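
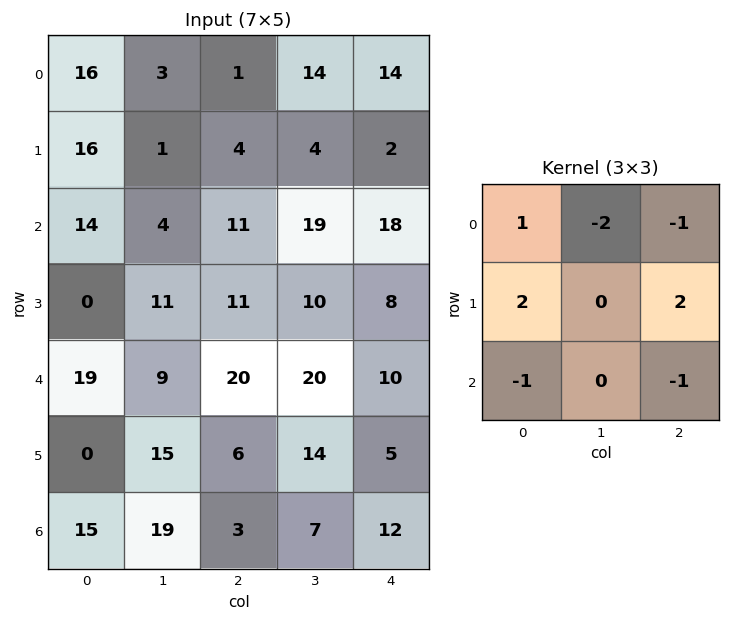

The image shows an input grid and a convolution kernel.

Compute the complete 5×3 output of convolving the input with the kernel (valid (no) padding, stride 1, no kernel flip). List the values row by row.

24 -26 -58
49 14 33
-22 -24 -37
39 8 32
-25 -19 -23

Output[0,0]: The receptive field on the input at this output position is [16 3 1 / 16 1 4 / 14 4 11]. Elementwise product with the kernel and sum: 16·1 + 3·-2 + 1·-1 + 16·2 + 4·2 + 14·-1 + 11·-1.
Output[0,1]: The receptive field on the input at this output position is [3 1 14 / 1 4 4 / 4 11 19]. Elementwise product with the kernel and sum: 3·1 + 1·-2 + 14·-1 + 1·2 + 4·2 + 4·-1 + 19·-1.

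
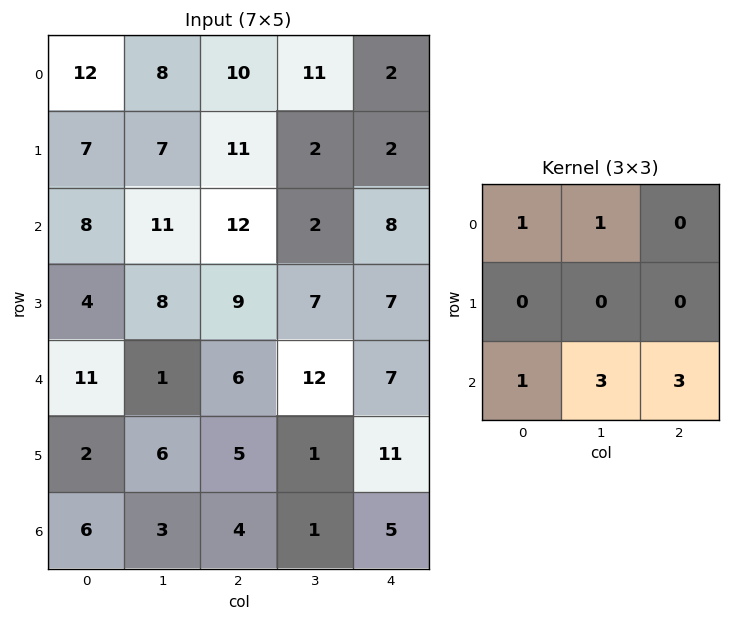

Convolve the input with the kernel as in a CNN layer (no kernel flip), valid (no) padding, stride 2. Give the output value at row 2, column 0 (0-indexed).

The receptive field on the input at this output position is [11 1 6 / 2 6 5 / 6 3 4]. Elementwise product with the kernel and sum: 11·1 + 1·1 + 6·1 + 3·3 + 4·3.

39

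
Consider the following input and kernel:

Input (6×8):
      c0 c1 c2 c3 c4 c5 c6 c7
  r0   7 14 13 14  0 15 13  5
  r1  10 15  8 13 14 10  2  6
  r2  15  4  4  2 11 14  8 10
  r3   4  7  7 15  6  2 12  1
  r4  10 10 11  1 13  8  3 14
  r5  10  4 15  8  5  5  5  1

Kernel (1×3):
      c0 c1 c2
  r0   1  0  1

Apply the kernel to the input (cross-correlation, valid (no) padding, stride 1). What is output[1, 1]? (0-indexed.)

28

The receptive field on the input at this output position is [15 8 13]. Elementwise product with the kernel and sum: 15·1 + 13·1.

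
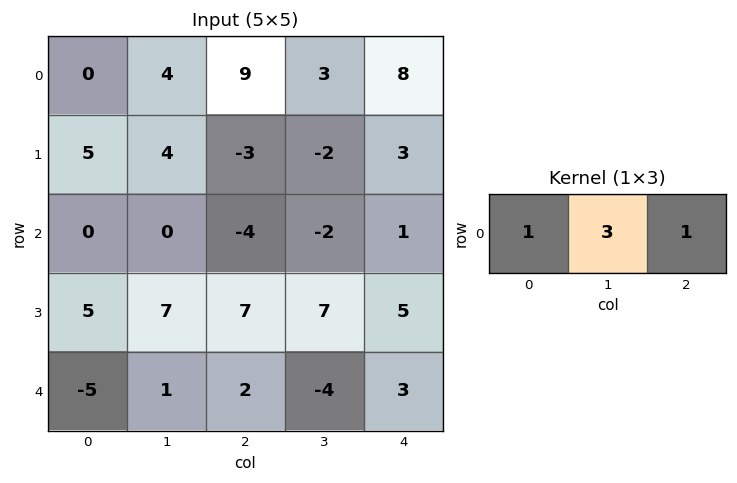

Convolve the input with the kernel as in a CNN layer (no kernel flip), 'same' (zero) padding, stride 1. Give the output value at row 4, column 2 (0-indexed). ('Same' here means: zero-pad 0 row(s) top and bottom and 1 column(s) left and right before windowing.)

The receptive field on the zero-padded input at this output position is [1 2 -4]. Elementwise product with the kernel and sum: 1·1 + 2·3 + -4·1.

3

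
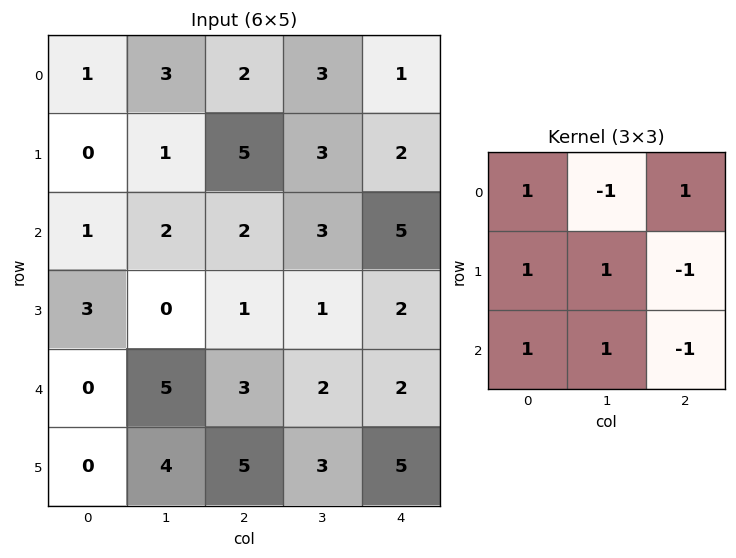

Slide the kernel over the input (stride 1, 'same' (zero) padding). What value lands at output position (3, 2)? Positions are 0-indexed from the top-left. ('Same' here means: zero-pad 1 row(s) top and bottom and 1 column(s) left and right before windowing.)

The receptive field on the zero-padded input at this output position is [2 2 3 / 0 1 1 / 5 3 2]. Elementwise product with the kernel and sum: 2·1 + 2·-1 + 3·1 + 0·1 + 1·1 + 1·-1 + 5·1 + 3·1 + 2·-1.

9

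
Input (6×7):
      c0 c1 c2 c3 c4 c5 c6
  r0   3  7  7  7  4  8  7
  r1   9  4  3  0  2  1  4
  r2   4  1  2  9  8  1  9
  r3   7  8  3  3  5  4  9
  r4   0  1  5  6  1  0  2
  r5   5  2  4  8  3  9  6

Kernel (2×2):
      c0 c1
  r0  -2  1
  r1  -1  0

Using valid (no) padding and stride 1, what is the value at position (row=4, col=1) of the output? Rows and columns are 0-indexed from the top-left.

The receptive field on the input at this output position is [1 5 / 2 4]. Elementwise product with the kernel and sum: 1·-2 + 5·1 + 2·-1.

1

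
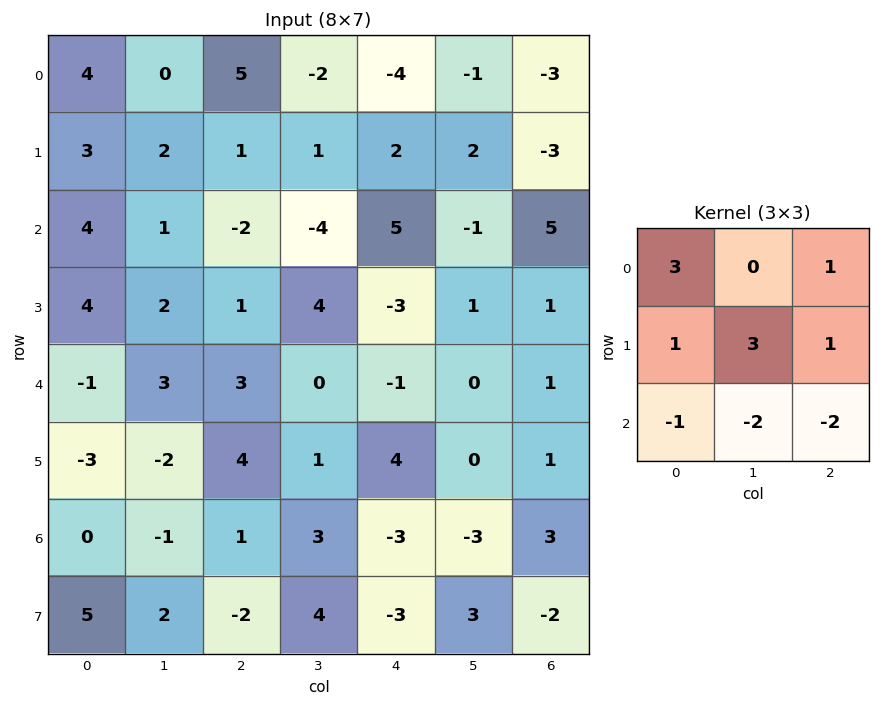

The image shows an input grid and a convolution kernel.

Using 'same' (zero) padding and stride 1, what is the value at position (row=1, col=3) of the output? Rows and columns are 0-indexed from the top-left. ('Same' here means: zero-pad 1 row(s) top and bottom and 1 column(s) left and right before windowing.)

17

The receptive field on the zero-padded input at this output position is [5 -2 -4 / 1 1 2 / -2 -4 5]. Elementwise product with the kernel and sum: 5·3 + -4·1 + 1·1 + 1·3 + 2·1 + -2·-1 + -4·-2 + 5·-2.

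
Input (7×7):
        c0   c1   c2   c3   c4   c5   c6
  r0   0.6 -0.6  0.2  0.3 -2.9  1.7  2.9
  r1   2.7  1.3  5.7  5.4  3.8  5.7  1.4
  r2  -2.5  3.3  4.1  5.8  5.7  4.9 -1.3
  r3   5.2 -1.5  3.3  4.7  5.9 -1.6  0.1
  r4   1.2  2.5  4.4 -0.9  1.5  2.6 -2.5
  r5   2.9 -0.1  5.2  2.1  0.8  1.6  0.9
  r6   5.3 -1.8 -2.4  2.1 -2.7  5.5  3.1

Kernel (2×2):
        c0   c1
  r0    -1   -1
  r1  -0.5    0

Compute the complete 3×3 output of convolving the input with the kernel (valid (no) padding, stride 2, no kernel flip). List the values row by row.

-1.35 -3.35 -0.7
-3.4 -11.55 -13.55
-5.15 -6.1 -4.5

Output[0,0]: The receptive field on the input at this output position is [0.6 -0.6 / 2.7 1.3]. Elementwise product with the kernel and sum: 0.6·-1 + -0.6·-1 + 2.7·-0.5.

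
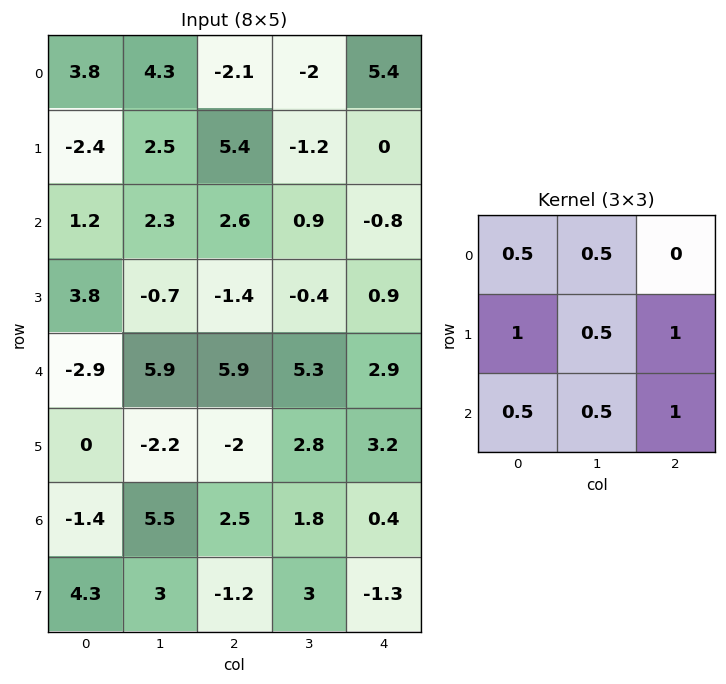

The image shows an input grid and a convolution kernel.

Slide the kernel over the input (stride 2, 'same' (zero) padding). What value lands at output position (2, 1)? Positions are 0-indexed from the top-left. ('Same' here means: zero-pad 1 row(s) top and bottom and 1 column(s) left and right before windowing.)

13.8

The receptive field on the zero-padded input at this output position is [-0.7 -1.4 -0.4 / 5.9 5.9 5.3 / -2.2 -2 2.8]. Elementwise product with the kernel and sum: -0.7·0.5 + -1.4·0.5 + 5.9·1 + 5.9·0.5 + 5.3·1 + -2.2·0.5 + -2·0.5 + 2.8·1.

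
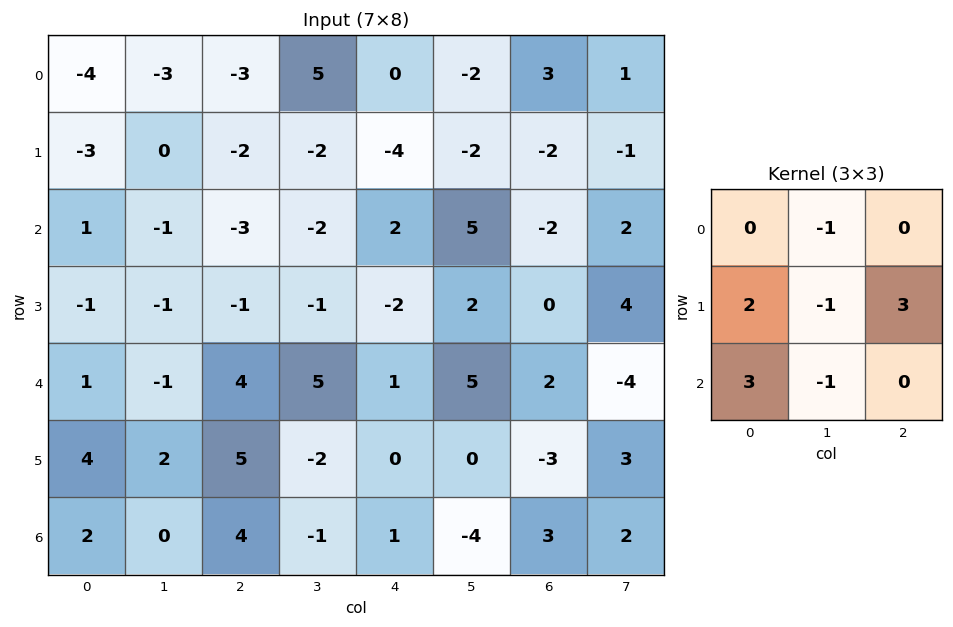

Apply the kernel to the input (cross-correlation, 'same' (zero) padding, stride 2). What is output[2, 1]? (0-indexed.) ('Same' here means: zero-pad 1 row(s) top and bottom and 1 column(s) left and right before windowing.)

The receptive field on the zero-padded input at this output position is [-1 -1 -1 / -1 4 5 / 2 5 -2]. Elementwise product with the kernel and sum: -1·-1 + -1·2 + 4·-1 + 5·3 + 2·3 + 5·-1.

11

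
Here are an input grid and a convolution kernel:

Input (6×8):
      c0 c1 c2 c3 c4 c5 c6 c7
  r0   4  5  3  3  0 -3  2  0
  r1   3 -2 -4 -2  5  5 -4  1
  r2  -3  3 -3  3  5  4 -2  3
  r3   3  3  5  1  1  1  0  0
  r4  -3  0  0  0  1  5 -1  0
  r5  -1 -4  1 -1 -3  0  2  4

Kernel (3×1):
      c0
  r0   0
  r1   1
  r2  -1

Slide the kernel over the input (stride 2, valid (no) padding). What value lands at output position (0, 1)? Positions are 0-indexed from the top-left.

-1

The receptive field on the input at this output position is [3 / -4 / -3]. Elementwise product with the kernel and sum: -4·1 + -3·-1.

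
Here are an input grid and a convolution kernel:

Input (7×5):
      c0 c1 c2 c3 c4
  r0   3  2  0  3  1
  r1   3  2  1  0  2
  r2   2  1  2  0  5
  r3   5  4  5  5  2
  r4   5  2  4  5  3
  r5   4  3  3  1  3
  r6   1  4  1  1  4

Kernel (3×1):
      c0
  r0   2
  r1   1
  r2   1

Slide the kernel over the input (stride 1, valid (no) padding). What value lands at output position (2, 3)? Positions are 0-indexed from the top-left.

The receptive field on the input at this output position is [0 / 5 / 5]. Elementwise product with the kernel and sum: 0·2 + 5·1 + 5·1.

10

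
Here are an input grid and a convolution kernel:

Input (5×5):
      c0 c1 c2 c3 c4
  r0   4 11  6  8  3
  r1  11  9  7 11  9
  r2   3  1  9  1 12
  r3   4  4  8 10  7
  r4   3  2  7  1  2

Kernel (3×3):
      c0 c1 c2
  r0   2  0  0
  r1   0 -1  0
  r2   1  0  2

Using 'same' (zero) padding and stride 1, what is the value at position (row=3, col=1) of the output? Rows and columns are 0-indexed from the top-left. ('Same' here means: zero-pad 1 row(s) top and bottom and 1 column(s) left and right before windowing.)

19

The receptive field on the zero-padded input at this output position is [3 1 9 / 4 4 8 / 3 2 7]. Elementwise product with the kernel and sum: 3·2 + 4·-1 + 3·1 + 7·2.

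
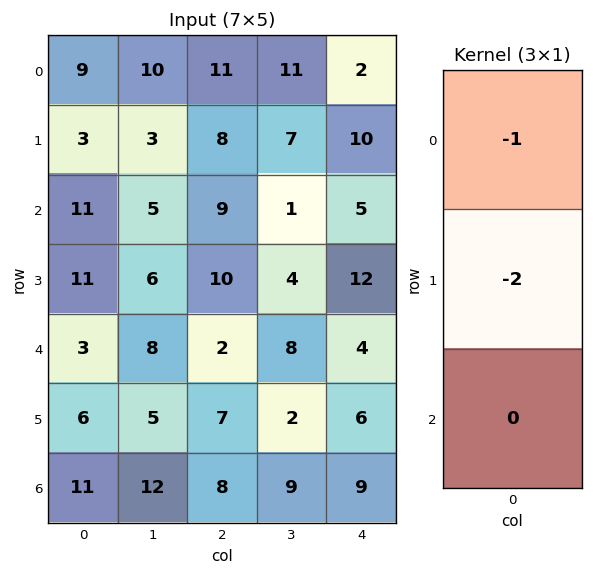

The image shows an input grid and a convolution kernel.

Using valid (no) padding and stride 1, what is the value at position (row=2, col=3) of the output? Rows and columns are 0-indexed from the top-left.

-9

The receptive field on the input at this output position is [1 / 4 / 8]. Elementwise product with the kernel and sum: 1·-1 + 4·-2.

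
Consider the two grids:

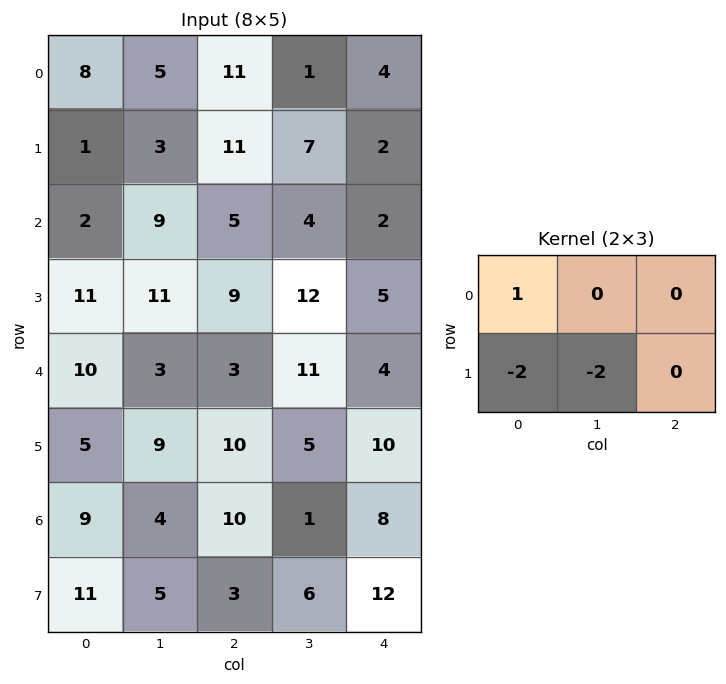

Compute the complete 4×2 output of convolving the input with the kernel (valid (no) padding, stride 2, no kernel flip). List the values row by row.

Output[0,0]: The receptive field on the input at this output position is [8 5 11 / 1 3 11]. Elementwise product with the kernel and sum: 8·1 + 1·-2 + 3·-2.

0 -25
-42 -37
-18 -27
-23 -8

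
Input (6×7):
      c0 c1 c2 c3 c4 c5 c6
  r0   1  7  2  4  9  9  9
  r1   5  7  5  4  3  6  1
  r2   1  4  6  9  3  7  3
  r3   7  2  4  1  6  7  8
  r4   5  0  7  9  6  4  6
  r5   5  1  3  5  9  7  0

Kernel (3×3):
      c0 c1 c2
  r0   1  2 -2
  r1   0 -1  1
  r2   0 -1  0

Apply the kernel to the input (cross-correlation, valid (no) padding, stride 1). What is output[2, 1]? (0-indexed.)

The receptive field on the input at this output position is [4 6 9 / 2 4 1 / 0 7 9]. Elementwise product with the kernel and sum: 4·1 + 6·2 + 9·-2 + 4·-1 + 1·1 + 7·-1.

-12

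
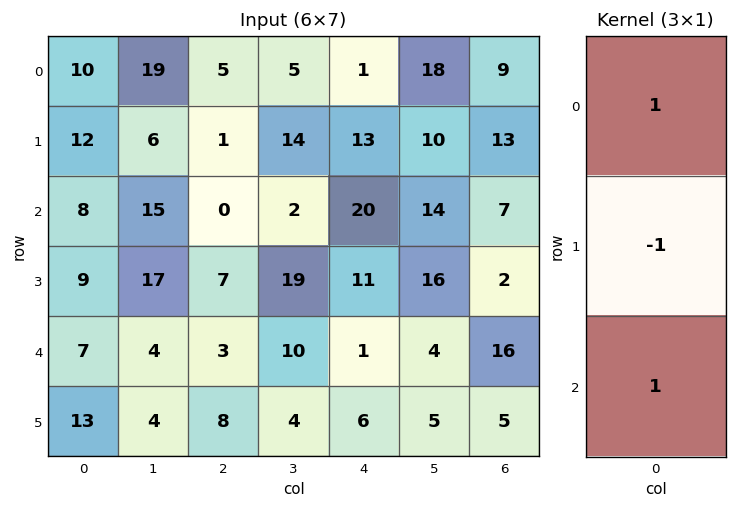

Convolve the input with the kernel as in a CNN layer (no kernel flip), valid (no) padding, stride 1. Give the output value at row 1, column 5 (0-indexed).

12

The receptive field on the input at this output position is [10 / 14 / 16]. Elementwise product with the kernel and sum: 10·1 + 14·-1 + 16·1.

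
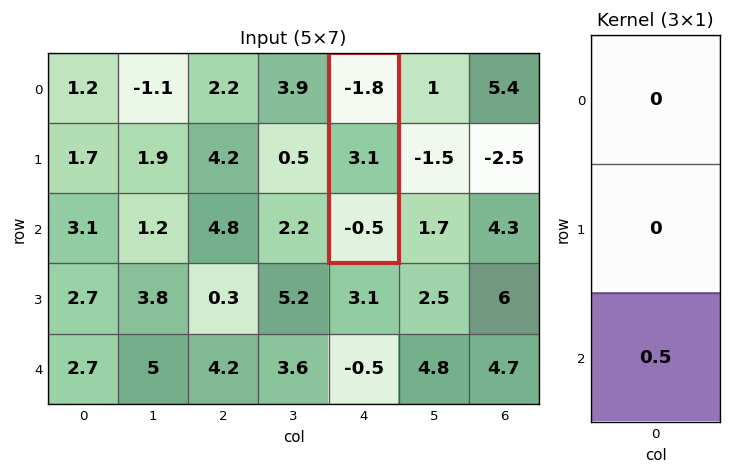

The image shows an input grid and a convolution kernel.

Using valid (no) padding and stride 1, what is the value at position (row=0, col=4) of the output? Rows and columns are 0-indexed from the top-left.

-0.25

The receptive field on the input at this output position is [-1.8 / 3.1 / -0.5]. Elementwise product with the kernel and sum: -0.5·0.5.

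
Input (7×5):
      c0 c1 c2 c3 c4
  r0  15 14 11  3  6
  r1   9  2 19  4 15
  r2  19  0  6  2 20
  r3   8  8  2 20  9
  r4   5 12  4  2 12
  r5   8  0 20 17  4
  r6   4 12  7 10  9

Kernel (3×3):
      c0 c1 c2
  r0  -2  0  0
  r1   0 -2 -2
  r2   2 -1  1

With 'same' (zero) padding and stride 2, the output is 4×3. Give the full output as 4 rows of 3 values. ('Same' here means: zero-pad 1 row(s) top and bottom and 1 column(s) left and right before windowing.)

-65 -39 -19
-38 14 -17
-42 -31 -34
-32 -34 -52

Output[0,0]: The receptive field on the zero-padded input at this output position is [0 0 0 / 0 15 14 / 0 9 2]. Elementwise product with the kernel and sum: 0·-2 + 15·-2 + 14·-2 + 0·2 + 9·-1 + 2·1.
Output[0,1]: The receptive field on the zero-padded input at this output position is [0 0 0 / 14 11 3 / 2 19 4]. Elementwise product with the kernel and sum: 0·-2 + 11·-2 + 3·-2 + 2·2 + 19·-1 + 4·1.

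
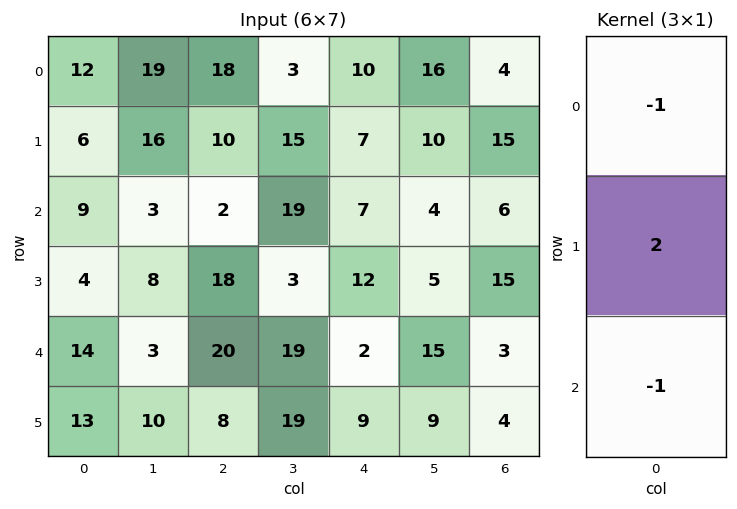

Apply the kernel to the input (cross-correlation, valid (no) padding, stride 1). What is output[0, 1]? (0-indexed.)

The receptive field on the input at this output position is [19 / 16 / 3]. Elementwise product with the kernel and sum: 19·-1 + 16·2 + 3·-1.

10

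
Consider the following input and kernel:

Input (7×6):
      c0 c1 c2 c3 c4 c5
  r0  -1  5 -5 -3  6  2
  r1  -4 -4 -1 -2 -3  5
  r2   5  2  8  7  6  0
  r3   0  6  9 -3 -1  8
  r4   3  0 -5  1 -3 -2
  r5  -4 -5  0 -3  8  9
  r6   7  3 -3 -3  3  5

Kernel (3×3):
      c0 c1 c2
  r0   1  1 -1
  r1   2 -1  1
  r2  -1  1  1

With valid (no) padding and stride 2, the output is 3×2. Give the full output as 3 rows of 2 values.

9 -12
-6 32
-2 13

Output[0,0]: The receptive field on the input at this output position is [-1 5 -5 / -4 -4 -1 / 5 2 8]. Elementwise product with the kernel and sum: -1·1 + 5·1 + -5·-1 + -4·2 + -4·-1 + -1·1 + 5·-1 + 2·1 + 8·1.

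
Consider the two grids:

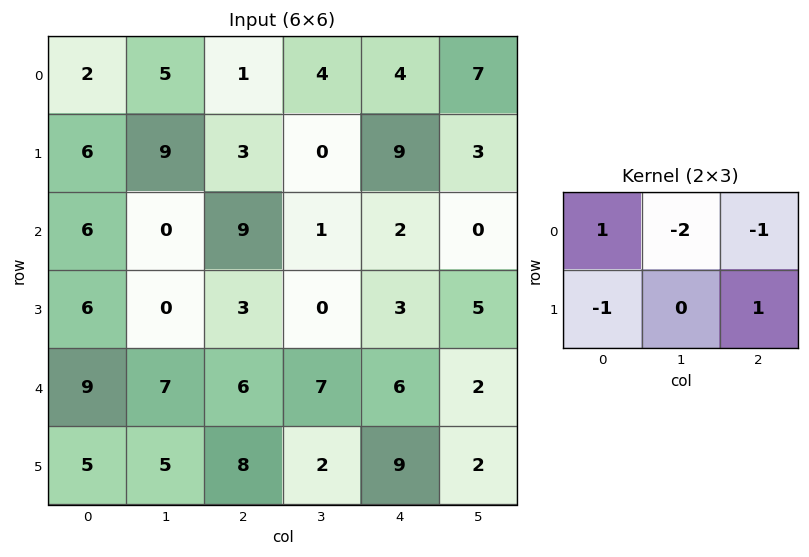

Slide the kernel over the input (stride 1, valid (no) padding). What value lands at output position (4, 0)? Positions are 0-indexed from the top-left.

-8

The receptive field on the input at this output position is [9 7 6 / 5 5 8]. Elementwise product with the kernel and sum: 9·1 + 7·-2 + 6·-1 + 5·-1 + 8·1.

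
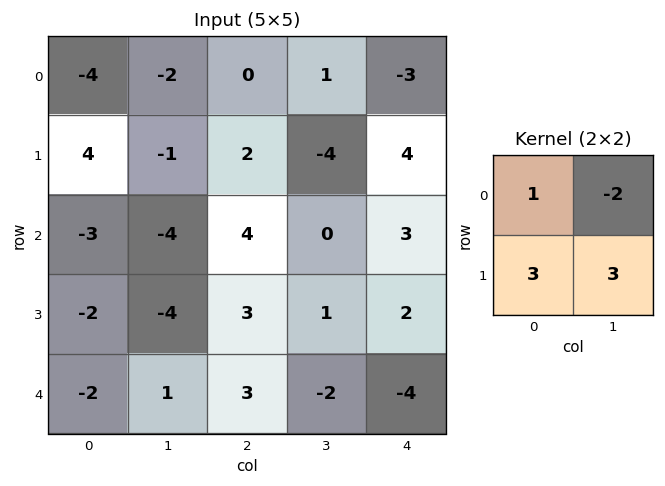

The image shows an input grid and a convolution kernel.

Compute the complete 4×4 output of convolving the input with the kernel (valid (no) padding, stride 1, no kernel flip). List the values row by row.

9 1 -8 7
-15 -5 22 -3
-13 -15 16 3
3 2 4 -21

Output[0,0]: The receptive field on the input at this output position is [-4 -2 / 4 -1]. Elementwise product with the kernel and sum: -4·1 + -2·-2 + 4·3 + -1·3.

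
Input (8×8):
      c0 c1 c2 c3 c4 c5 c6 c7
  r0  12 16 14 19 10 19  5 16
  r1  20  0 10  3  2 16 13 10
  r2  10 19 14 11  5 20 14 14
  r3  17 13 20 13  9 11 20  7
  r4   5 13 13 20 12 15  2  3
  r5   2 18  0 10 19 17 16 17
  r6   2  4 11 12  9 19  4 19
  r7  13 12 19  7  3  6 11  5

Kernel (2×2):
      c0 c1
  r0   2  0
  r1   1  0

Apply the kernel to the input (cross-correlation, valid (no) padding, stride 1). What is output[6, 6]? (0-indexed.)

19

The receptive field on the input at this output position is [4 19 / 11 5]. Elementwise product with the kernel and sum: 4·2 + 11·1.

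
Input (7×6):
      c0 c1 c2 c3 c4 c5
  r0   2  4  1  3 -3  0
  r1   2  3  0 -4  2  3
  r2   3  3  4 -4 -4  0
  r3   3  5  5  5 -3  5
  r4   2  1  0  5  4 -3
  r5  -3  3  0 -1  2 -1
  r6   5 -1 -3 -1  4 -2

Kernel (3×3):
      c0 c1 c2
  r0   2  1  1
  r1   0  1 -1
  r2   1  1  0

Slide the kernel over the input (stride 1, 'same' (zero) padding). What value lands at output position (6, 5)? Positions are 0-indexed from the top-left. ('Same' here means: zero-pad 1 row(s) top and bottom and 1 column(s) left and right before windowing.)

1

The receptive field on the zero-padded input at this output position is [2 -1 0 / 4 -2 0 / 0 0 0]. Elementwise product with the kernel and sum: 2·2 + -1·1 + 0·1 + -2·1 + 0·-1 + 0·1 + 0·1.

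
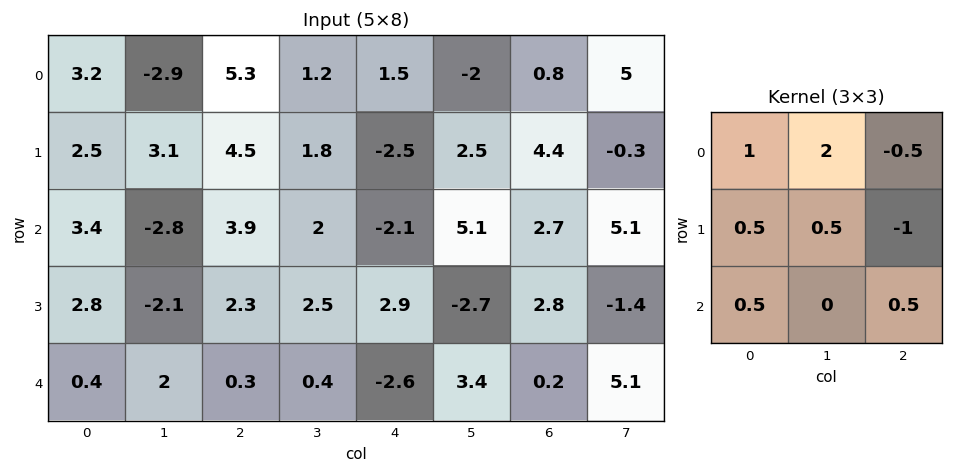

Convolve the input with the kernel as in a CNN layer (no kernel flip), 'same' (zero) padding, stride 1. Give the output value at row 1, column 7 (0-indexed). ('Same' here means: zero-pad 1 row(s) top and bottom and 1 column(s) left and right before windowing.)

The receptive field on the zero-padded input at this output position is [0.8 5 0 / 4.4 -0.3 0 / 2.7 5.1 0]. Elementwise product with the kernel and sum: 0.8·1 + 5·2 + 0·-0.5 + 4.4·0.5 + -0.3·0.5 + 0·-1 + 2.7·0.5 + 0·0.5.

14.2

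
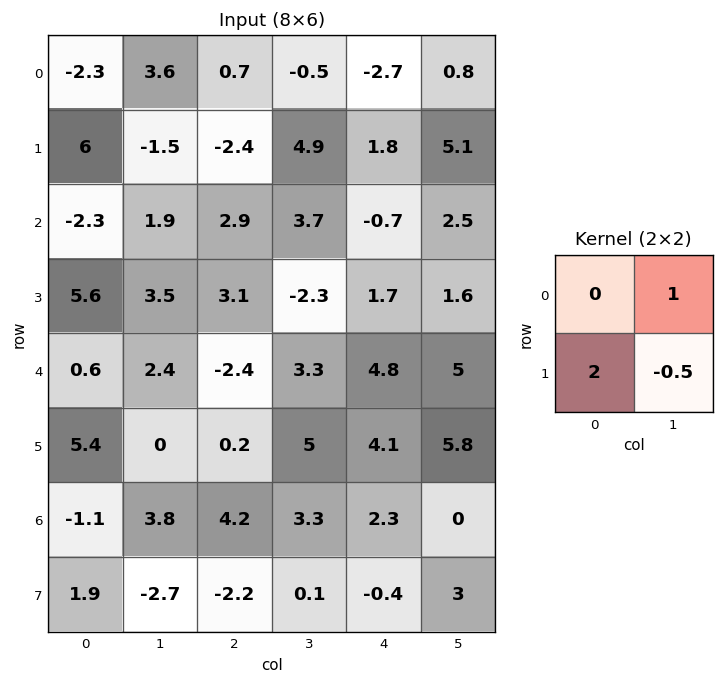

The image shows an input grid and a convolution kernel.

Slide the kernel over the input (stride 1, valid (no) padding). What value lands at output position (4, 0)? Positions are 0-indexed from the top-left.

The receptive field on the input at this output position is [0.6 2.4 / 5.4 0]. Elementwise product with the kernel and sum: 2.4·1 + 5.4·2 + 0·-0.5.

13.2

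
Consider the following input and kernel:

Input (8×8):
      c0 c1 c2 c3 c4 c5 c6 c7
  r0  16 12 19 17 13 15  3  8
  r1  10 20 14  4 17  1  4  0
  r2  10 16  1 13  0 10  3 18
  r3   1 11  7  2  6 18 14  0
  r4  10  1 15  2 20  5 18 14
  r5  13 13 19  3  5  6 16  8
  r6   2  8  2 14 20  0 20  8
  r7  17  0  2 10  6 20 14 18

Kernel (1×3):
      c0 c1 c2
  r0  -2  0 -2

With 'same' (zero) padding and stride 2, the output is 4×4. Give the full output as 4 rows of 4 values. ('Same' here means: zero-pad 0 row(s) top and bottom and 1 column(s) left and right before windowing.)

-24 -58 -64 -46
-32 -58 -46 -56
-2 -6 -14 -38
-16 -44 -28 -16

Output[0,0]: The receptive field on the zero-padded input at this output position is [0 16 12]. Elementwise product with the kernel and sum: 0·-2 + 12·-2.
Output[0,1]: The receptive field on the zero-padded input at this output position is [12 19 17]. Elementwise product with the kernel and sum: 12·-2 + 17·-2.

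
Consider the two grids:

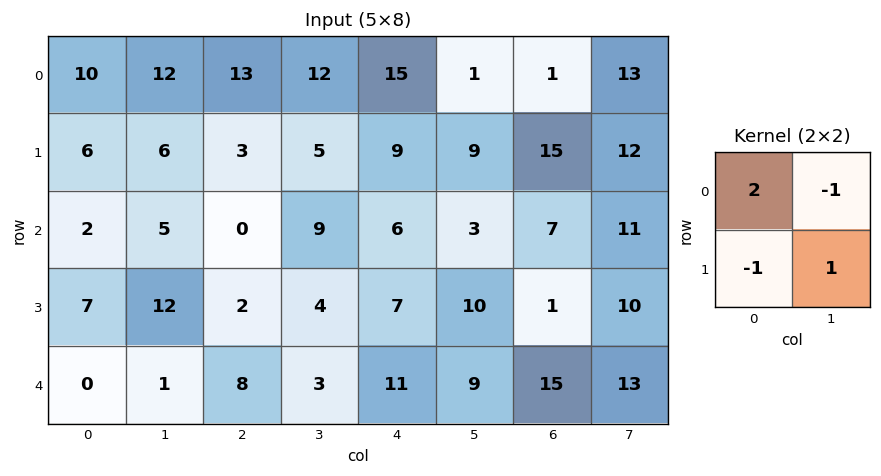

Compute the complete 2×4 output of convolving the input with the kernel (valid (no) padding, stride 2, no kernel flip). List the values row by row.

8 16 29 -14
4 -7 12 12

Output[0,0]: The receptive field on the input at this output position is [10 12 / 6 6]. Elementwise product with the kernel and sum: 10·2 + 12·-1 + 6·-1 + 6·1.
Output[0,1]: The receptive field on the input at this output position is [13 12 / 3 5]. Elementwise product with the kernel and sum: 13·2 + 12·-1 + 3·-1 + 5·1.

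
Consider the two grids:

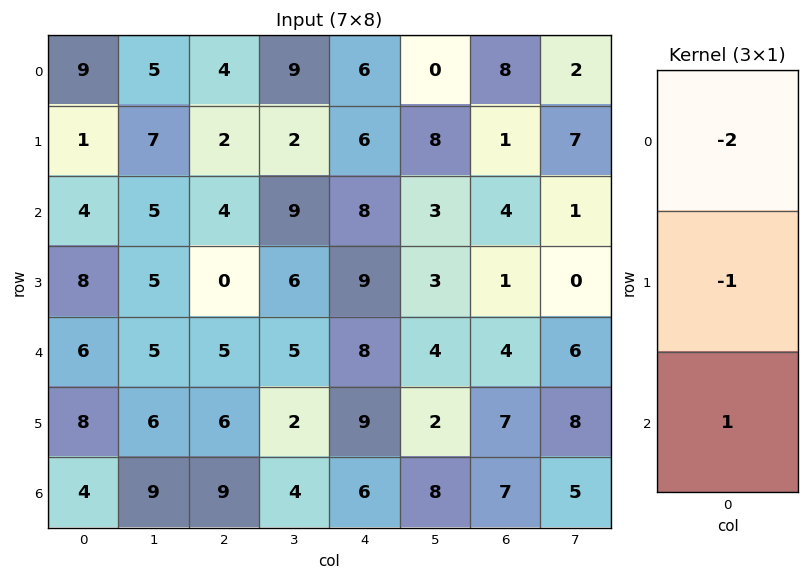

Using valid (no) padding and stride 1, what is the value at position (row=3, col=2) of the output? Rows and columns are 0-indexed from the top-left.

1

The receptive field on the input at this output position is [0 / 5 / 6]. Elementwise product with the kernel and sum: 0·-2 + 5·-1 + 6·1.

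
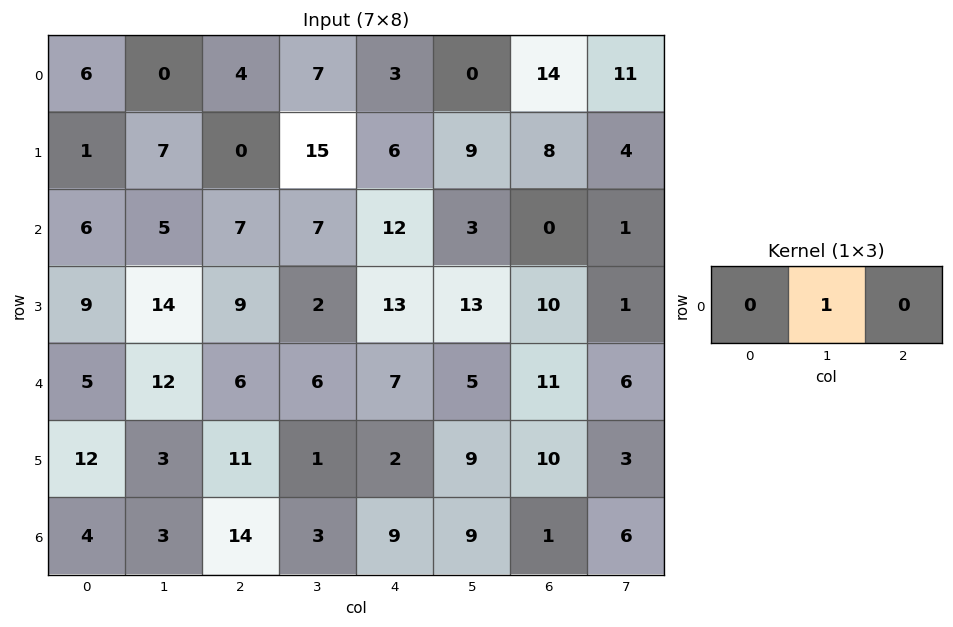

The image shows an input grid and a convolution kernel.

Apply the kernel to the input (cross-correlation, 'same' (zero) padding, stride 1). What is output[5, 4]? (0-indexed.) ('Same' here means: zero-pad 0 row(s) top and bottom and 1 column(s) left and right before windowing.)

2

The receptive field on the zero-padded input at this output position is [1 2 9]. Elementwise product with the kernel and sum: 2·1.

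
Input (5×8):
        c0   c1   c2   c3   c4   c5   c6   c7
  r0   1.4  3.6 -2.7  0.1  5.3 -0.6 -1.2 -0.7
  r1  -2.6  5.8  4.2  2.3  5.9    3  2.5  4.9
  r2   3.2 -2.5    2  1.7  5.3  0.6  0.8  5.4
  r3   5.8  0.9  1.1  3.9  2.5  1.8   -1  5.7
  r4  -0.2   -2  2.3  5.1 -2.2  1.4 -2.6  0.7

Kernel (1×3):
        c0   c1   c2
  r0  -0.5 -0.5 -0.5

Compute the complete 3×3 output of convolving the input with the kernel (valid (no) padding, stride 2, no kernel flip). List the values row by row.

Output[0,0]: The receptive field on the input at this output position is [1.4 3.6 -2.7]. Elementwise product with the kernel and sum: 1.4·-0.5 + 3.6·-0.5 + -2.7·-0.5.

-1.15 -1.35 -1.75
-1.35 -4.5 -3.35
-0.05 -2.6 1.7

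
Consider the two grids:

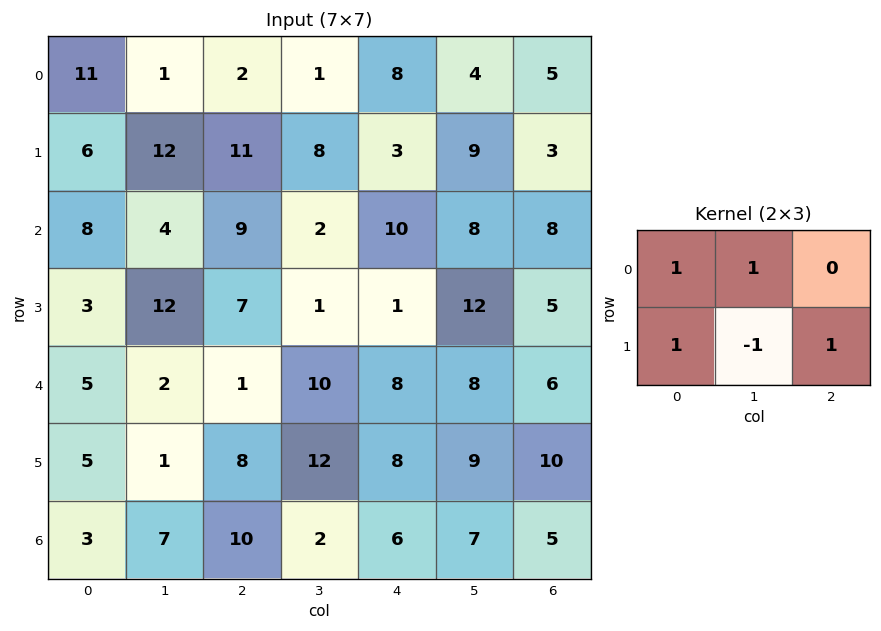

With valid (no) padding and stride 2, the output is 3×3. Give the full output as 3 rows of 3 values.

Output[0,0]: The receptive field on the input at this output position is [11 1 2 / 6 12 11]. Elementwise product with the kernel and sum: 11·1 + 1·1 + 6·1 + 12·-1 + 11·1.

17 9 9
10 18 12
19 15 25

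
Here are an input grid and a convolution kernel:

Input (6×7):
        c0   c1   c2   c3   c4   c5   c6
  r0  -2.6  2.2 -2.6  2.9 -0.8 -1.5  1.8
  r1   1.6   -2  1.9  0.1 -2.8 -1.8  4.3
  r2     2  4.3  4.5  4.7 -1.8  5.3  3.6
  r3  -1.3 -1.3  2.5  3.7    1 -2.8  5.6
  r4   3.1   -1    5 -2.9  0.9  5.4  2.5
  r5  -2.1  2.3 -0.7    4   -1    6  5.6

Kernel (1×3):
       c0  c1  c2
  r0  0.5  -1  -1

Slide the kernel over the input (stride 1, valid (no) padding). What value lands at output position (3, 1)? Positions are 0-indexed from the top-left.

-6.85

The receptive field on the input at this output position is [-1.3 2.5 3.7]. Elementwise product with the kernel and sum: -1.3·0.5 + 2.5·-1 + 3.7·-1.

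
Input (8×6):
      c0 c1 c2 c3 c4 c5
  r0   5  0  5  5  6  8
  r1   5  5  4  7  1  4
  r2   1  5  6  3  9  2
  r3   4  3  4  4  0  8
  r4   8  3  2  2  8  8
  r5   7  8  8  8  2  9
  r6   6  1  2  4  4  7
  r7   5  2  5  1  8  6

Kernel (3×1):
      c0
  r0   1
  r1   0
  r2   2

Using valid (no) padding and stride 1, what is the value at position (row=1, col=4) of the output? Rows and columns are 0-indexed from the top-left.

1

The receptive field on the input at this output position is [1 / 9 / 0]. Elementwise product with the kernel and sum: 1·1 + 0·2.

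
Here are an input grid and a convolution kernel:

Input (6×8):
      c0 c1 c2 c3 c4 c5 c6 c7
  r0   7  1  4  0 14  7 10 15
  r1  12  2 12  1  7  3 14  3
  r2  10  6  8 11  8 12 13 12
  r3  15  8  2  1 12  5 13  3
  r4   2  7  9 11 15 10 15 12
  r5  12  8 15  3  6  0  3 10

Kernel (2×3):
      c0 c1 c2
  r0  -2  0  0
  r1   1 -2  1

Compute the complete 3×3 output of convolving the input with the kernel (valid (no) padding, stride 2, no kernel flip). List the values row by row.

Output[0,0]: The receptive field on the input at this output position is [7 1 4 / 12 2 12]. Elementwise product with the kernel and sum: 7·-2 + 12·1 + 2·-2 + 12·1.
Output[0,1]: The receptive field on the input at this output position is [4 0 14 / 12 1 7]. Elementwise product with the kernel and sum: 4·-2 + 12·1 + 1·-2 + 7·1.

6 9 -13
-19 -4 -1
7 -3 -21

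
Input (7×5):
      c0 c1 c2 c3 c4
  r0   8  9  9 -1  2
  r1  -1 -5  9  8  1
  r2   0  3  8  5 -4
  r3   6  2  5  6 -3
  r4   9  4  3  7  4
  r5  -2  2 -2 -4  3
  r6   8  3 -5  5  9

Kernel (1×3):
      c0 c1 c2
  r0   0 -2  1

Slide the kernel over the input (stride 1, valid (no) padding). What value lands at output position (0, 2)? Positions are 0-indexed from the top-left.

4

The receptive field on the input at this output position is [9 -1 2]. Elementwise product with the kernel and sum: -1·-2 + 2·1.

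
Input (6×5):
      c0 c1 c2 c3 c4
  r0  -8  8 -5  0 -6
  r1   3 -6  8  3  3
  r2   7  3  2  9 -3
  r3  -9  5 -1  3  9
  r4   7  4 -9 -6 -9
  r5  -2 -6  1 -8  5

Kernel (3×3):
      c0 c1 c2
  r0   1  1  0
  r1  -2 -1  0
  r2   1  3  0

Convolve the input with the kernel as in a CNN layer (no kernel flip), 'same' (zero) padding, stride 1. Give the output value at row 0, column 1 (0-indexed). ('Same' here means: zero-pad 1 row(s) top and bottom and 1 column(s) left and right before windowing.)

The receptive field on the zero-padded input at this output position is [0 0 0 / -8 8 -5 / 3 -6 8]. Elementwise product with the kernel and sum: 0·1 + 0·1 + -8·-2 + 8·-1 + 3·1 + -6·3.

-7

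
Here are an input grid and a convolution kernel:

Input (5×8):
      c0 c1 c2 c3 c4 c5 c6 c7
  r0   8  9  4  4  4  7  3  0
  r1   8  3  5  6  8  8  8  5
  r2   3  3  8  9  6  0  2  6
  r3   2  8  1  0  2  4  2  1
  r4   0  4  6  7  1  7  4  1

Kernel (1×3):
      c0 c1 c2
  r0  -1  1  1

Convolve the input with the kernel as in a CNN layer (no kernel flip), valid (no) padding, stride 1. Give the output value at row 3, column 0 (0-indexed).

7

The receptive field on the input at this output position is [2 8 1]. Elementwise product with the kernel and sum: 2·-1 + 8·1 + 1·1.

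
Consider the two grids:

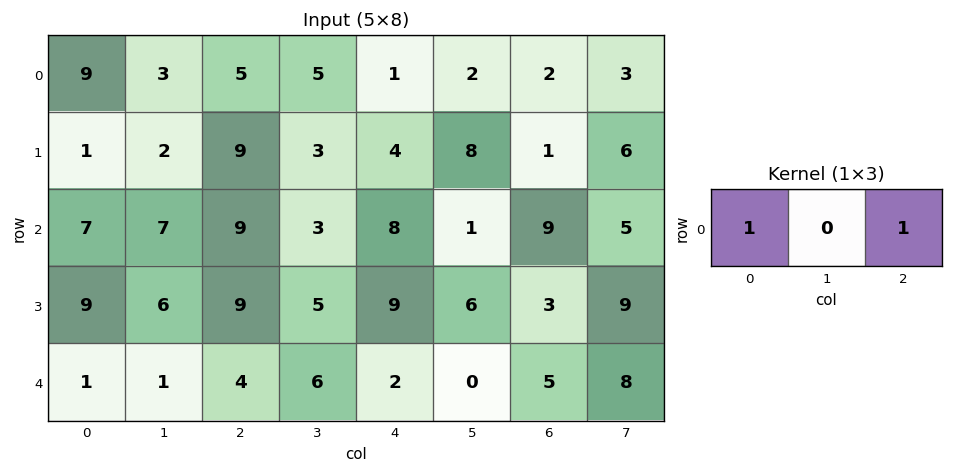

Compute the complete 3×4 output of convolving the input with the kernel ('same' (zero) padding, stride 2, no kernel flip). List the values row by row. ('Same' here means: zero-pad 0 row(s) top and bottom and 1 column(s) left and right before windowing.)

Output[0,0]: The receptive field on the zero-padded input at this output position is [0 9 3]. Elementwise product with the kernel and sum: 0·1 + 3·1.
Output[0,1]: The receptive field on the zero-padded input at this output position is [3 5 5]. Elementwise product with the kernel and sum: 3·1 + 5·1.

3 8 7 5
7 10 4 6
1 7 6 8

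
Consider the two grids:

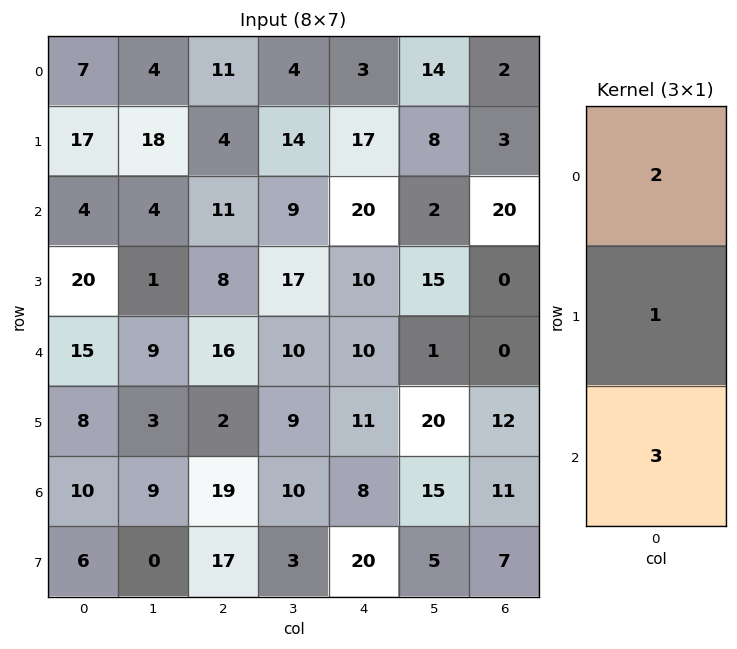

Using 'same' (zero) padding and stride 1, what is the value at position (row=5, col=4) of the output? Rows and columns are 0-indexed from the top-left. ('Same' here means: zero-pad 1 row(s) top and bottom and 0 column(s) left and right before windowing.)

55

The receptive field on the zero-padded input at this output position is [10 / 11 / 8]. Elementwise product with the kernel and sum: 10·2 + 11·1 + 8·3.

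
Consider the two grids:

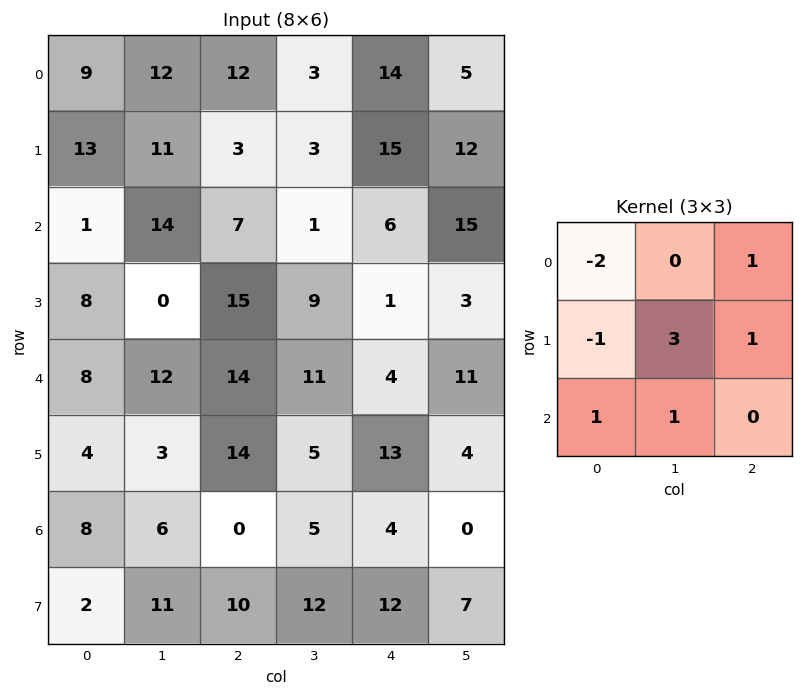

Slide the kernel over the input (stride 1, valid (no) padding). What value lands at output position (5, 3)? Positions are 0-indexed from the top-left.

25

The receptive field on the input at this output position is [5 13 4 / 5 4 0 / 12 12 7]. Elementwise product with the kernel and sum: 5·-2 + 4·1 + 5·-1 + 4·3 + 0·1 + 12·1 + 12·1.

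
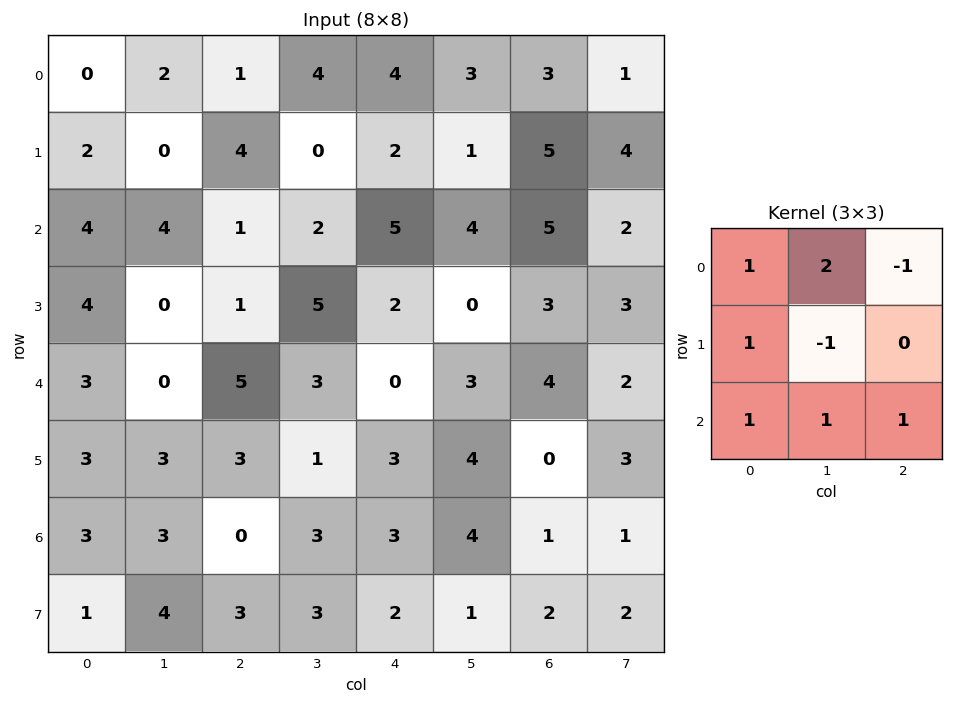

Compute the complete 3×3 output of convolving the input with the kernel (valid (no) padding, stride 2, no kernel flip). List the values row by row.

Output[0,0]: The receptive field on the input at this output position is [0 2 1 / 2 0 4 / 4 4 1]. Elementwise product with the kernel and sum: 0·1 + 2·2 + 1·-1 + 2·1 + 0·-1 + 4·1 + 4·1 + 1·1.

14 17 22
23 4 17
4 19 9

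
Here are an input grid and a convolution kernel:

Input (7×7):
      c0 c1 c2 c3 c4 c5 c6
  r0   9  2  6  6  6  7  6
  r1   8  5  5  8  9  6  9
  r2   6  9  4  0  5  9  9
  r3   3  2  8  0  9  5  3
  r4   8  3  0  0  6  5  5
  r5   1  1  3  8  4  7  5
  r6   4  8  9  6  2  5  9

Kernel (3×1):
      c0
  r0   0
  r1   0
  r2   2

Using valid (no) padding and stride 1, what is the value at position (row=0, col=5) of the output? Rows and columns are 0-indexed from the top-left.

The receptive field on the input at this output position is [7 / 6 / 9]. Elementwise product with the kernel and sum: 9·2.

18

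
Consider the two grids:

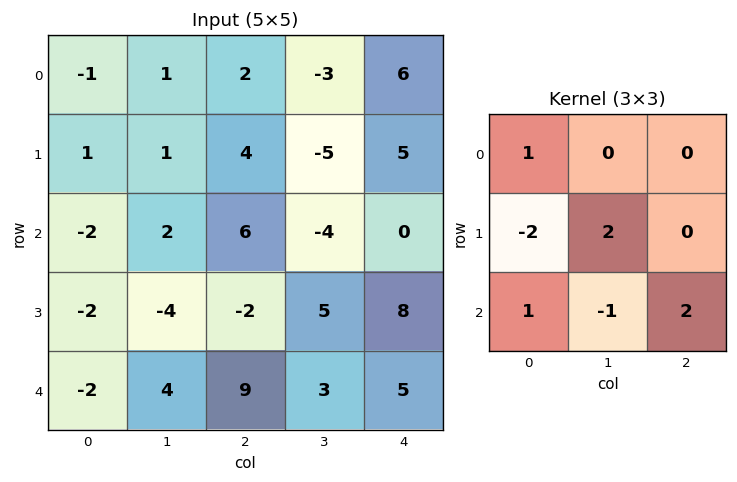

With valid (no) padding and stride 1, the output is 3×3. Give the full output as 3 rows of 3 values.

Output[0,0]: The receptive field on the input at this output position is [-1 1 2 / 1 1 4 / -2 2 6]. Elementwise product with the kernel and sum: -1·1 + 1·-2 + 1·2 + -2·1 + 2·-1 + 6·2.
Output[0,1]: The receptive field on the input at this output position is [1 2 -3 / 1 4 -5 / 2 6 -4]. Elementwise product with the kernel and sum: 1·1 + 1·-2 + 4·2 + 2·1 + 6·-1 + -4·2.

7 -5 -6
7 17 -7
6 7 36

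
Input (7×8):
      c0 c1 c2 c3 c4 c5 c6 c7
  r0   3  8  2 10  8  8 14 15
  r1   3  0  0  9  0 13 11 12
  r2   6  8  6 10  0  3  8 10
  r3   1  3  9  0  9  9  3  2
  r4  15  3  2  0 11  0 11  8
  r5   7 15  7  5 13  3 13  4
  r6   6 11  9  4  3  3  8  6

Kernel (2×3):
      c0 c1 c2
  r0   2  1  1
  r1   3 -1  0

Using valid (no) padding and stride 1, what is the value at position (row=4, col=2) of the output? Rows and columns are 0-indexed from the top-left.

The receptive field on the input at this output position is [2 0 11 / 7 5 13]. Elementwise product with the kernel and sum: 2·2 + 0·1 + 11·1 + 7·3 + 5·-1.

31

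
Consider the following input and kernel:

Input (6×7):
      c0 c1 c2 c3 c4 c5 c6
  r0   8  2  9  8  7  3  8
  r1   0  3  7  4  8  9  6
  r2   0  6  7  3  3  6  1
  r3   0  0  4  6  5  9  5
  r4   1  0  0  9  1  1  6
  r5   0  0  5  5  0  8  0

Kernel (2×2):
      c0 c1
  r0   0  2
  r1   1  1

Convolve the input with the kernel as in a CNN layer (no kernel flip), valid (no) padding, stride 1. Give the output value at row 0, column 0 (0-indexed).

The receptive field on the input at this output position is [8 2 / 0 3]. Elementwise product with the kernel and sum: 2·2 + 0·1 + 3·1.

7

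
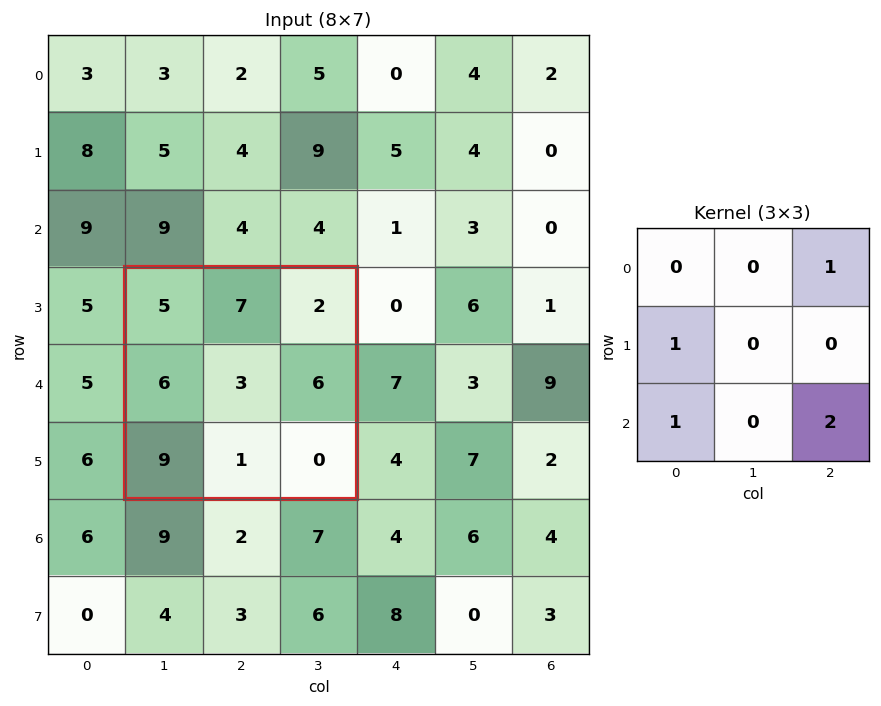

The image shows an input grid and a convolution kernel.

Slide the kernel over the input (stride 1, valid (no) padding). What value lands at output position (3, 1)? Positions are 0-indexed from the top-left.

The receptive field on the input at this output position is [5 7 2 / 6 3 6 / 9 1 0]. Elementwise product with the kernel and sum: 2·1 + 6·1 + 9·1 + 0·2.

17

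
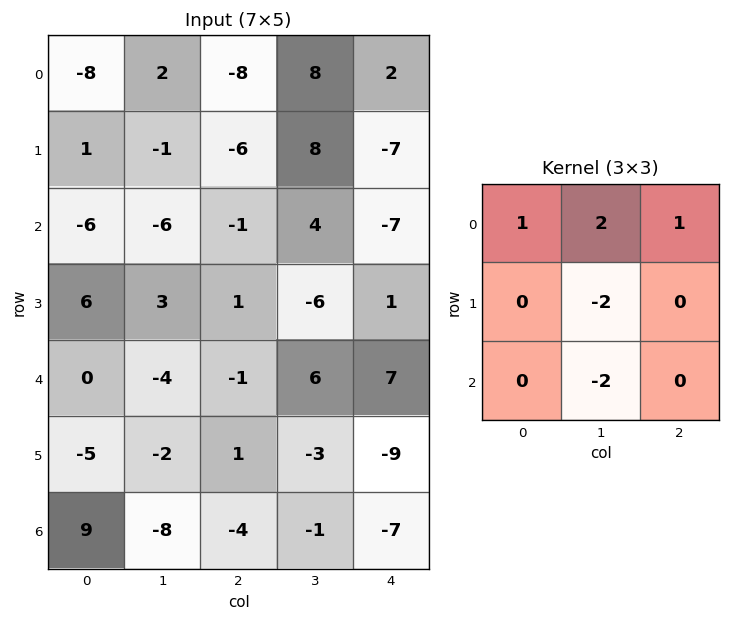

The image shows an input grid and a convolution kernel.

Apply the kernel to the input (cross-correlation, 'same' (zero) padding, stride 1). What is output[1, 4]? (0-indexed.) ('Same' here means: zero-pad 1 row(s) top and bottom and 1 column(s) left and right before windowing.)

40

The receptive field on the zero-padded input at this output position is [8 2 0 / 8 -7 0 / 4 -7 0]. Elementwise product with the kernel and sum: 8·1 + 2·2 + 0·1 + -7·-2 + -7·-2.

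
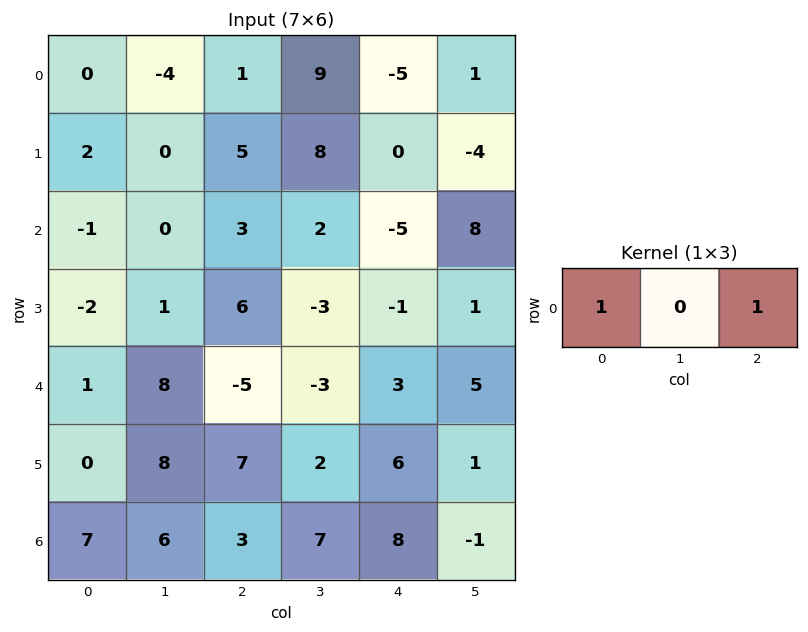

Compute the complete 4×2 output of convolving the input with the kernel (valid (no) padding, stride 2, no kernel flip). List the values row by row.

1 -4
2 -2
-4 -2
10 11

Output[0,0]: The receptive field on the input at this output position is [0 -4 1]. Elementwise product with the kernel and sum: 0·1 + 1·1.
Output[0,1]: The receptive field on the input at this output position is [1 9 -5]. Elementwise product with the kernel and sum: 1·1 + -5·1.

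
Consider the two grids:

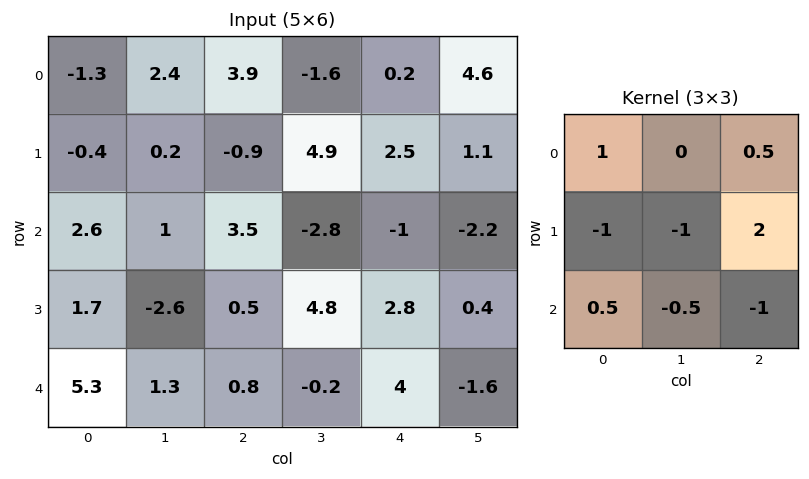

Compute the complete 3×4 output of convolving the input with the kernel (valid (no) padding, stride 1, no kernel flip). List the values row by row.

Output[0,0]: The receptive field on the input at this output position is [-1.3 2.4 3.9 / -0.4 0.2 -0.9 / 2.6 1 3.5]. Elementwise product with the kernel and sum: -1.3·1 + 3.9·0.5 + -0.4·-1 + 0.2·-1 + -0.9·2 + 2.6·0.5 + 1·-0.5 + 3.5·-1.

-3.65 13.65 9.15 -3.2
4.2 -13.8 -7.3 5.45
7.45 11.75 -0.2 -11.2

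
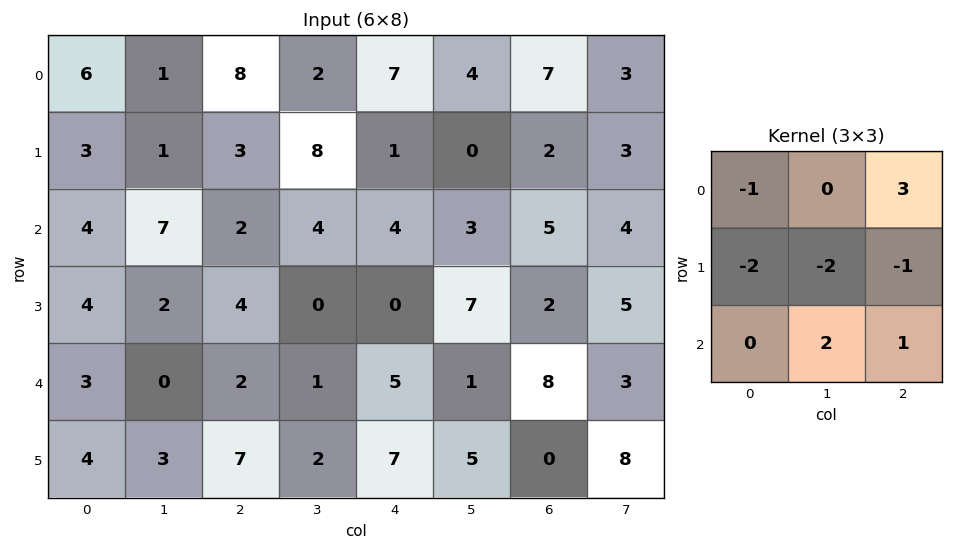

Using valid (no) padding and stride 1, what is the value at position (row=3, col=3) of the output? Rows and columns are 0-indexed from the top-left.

27

The receptive field on the input at this output position is [0 0 7 / 1 5 1 / 2 7 5]. Elementwise product with the kernel and sum: 0·-1 + 7·3 + 1·-2 + 5·-2 + 1·-1 + 7·2 + 5·1.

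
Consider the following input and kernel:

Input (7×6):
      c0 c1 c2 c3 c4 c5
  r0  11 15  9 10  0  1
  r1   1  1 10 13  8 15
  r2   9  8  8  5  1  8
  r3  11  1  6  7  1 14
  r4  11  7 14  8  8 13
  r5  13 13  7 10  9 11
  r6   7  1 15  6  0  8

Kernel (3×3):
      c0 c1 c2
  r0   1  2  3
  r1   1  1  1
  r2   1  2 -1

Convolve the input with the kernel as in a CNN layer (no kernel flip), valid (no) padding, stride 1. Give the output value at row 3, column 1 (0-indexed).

80

The receptive field on the input at this output position is [1 6 7 / 7 14 8 / 13 7 10]. Elementwise product with the kernel and sum: 1·1 + 6·2 + 7·3 + 7·1 + 14·1 + 8·1 + 13·1 + 7·2 + 10·-1.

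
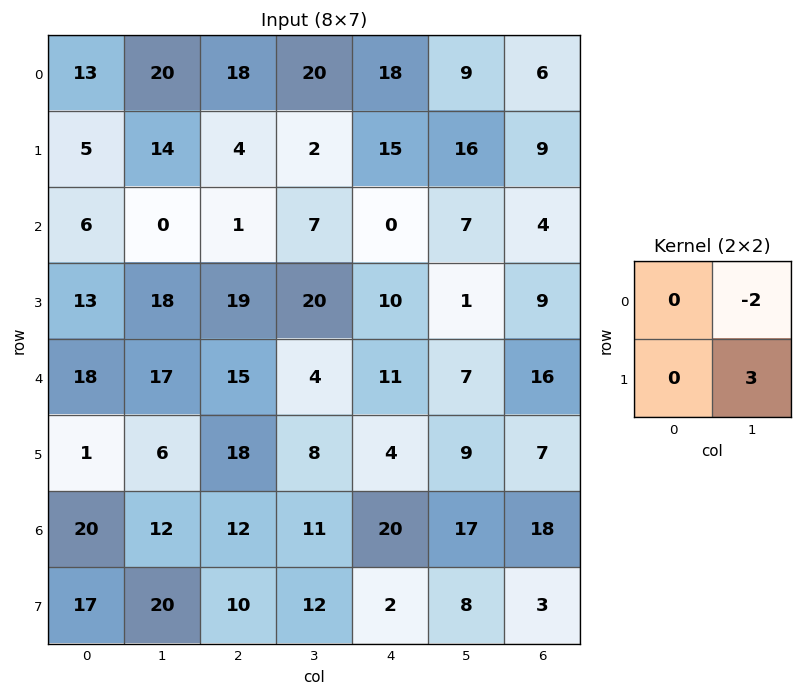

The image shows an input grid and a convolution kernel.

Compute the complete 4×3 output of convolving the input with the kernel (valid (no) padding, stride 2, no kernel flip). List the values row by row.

2 -34 30
54 46 -11
-16 16 13
36 14 -10

Output[0,0]: The receptive field on the input at this output position is [13 20 / 5 14]. Elementwise product with the kernel and sum: 20·-2 + 14·3.
Output[0,1]: The receptive field on the input at this output position is [18 20 / 4 2]. Elementwise product with the kernel and sum: 20·-2 + 2·3.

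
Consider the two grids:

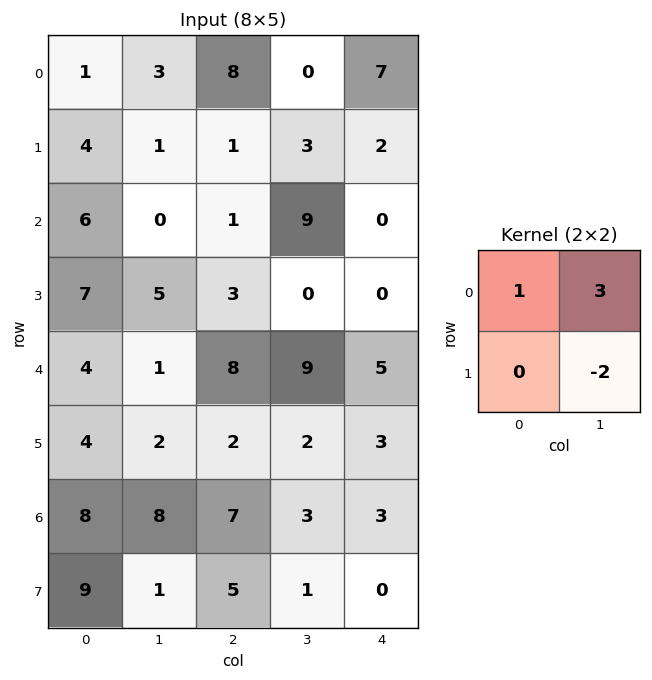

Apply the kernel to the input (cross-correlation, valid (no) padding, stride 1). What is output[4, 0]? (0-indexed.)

The receptive field on the input at this output position is [4 1 / 4 2]. Elementwise product with the kernel and sum: 4·1 + 1·3 + 2·-2.

3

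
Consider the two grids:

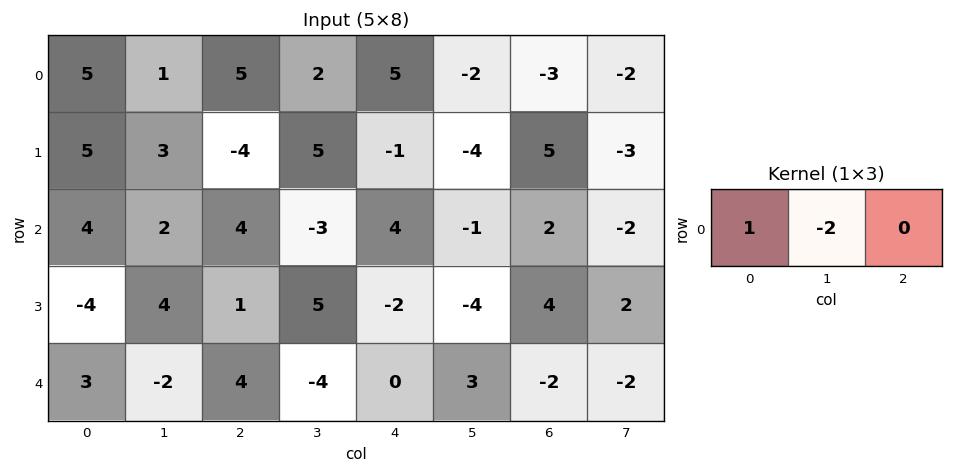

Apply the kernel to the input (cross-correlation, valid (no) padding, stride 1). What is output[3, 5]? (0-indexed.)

The receptive field on the input at this output position is [-4 4 2]. Elementwise product with the kernel and sum: -4·1 + 4·-2.

-12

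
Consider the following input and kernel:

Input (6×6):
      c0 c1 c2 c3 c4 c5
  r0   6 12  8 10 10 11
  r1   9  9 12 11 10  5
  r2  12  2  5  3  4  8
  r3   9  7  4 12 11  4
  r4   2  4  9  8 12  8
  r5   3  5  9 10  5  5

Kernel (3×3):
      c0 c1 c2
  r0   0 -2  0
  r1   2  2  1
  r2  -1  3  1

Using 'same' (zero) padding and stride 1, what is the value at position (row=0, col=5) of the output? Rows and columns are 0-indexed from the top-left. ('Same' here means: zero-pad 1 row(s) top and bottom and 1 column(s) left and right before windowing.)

The receptive field on the zero-padded input at this output position is [0 0 0 / 10 11 0 / 10 5 0]. Elementwise product with the kernel and sum: 0·-2 + 10·2 + 11·2 + 0·1 + 10·-1 + 5·3 + 0·1.

47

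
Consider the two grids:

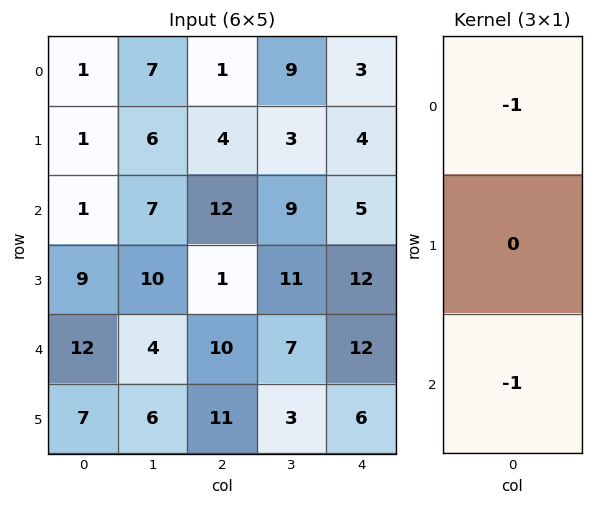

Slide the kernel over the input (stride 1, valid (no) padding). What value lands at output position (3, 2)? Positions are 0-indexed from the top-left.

-12

The receptive field on the input at this output position is [1 / 10 / 11]. Elementwise product with the kernel and sum: 1·-1 + 11·-1.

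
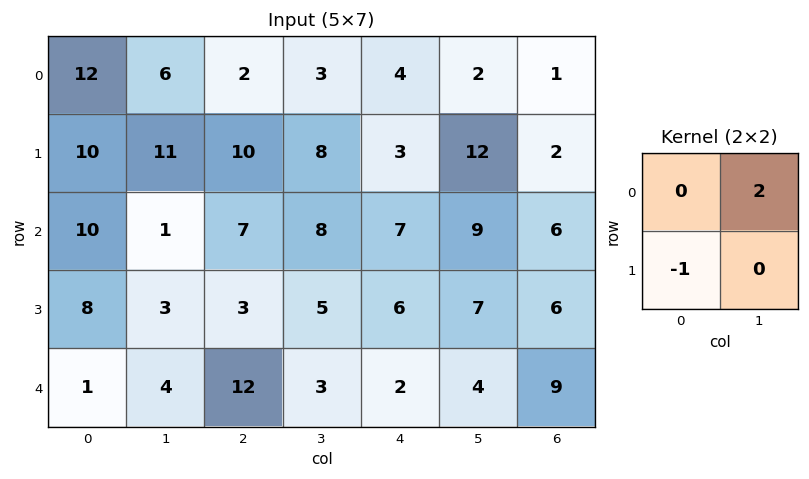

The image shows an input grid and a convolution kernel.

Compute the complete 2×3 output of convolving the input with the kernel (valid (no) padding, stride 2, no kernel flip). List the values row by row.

2 -4 1
-6 13 12

Output[0,0]: The receptive field on the input at this output position is [12 6 / 10 11]. Elementwise product with the kernel and sum: 6·2 + 10·-1.
Output[0,1]: The receptive field on the input at this output position is [2 3 / 10 8]. Elementwise product with the kernel and sum: 3·2 + 10·-1.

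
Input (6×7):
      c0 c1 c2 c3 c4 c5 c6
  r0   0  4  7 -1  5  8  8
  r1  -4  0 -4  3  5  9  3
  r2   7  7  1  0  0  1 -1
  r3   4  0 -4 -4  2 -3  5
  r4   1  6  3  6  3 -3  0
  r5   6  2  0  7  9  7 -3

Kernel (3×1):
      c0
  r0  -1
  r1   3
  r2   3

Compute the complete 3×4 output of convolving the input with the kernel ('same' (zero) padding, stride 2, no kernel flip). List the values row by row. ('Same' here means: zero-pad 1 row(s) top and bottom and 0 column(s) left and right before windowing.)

-12 9 30 33
37 -5 1 9
17 13 34 -14

Output[0,0]: The receptive field on the zero-padded input at this output position is [0 / 0 / -4]. Elementwise product with the kernel and sum: 0·-1 + 0·3 + -4·3.
Output[0,1]: The receptive field on the zero-padded input at this output position is [0 / 7 / -4]. Elementwise product with the kernel and sum: 0·-1 + 7·3 + -4·3.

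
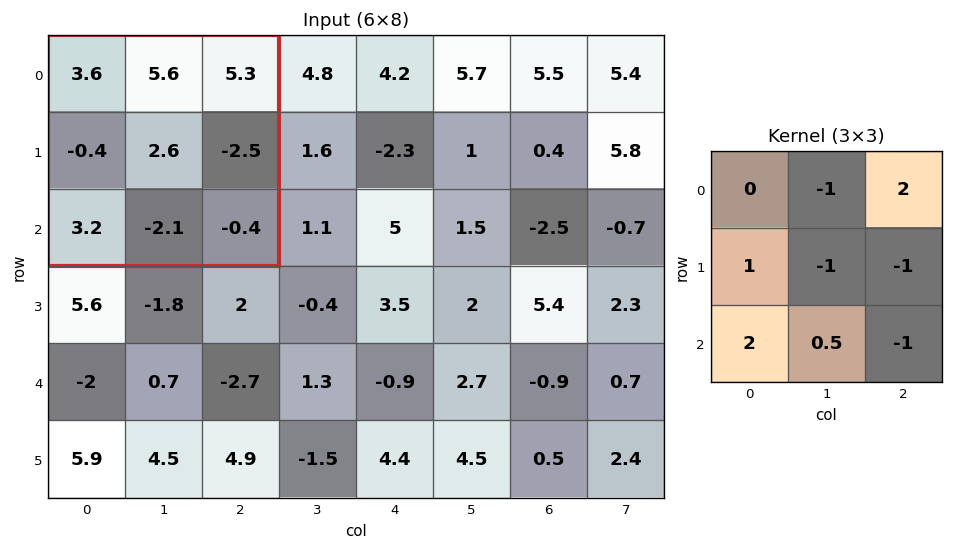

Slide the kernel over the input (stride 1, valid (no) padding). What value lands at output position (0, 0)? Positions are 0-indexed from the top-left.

The receptive field on the input at this output position is [3.6 5.6 5.3 / -0.4 2.6 -2.5 / 3.2 -2.1 -0.4]. Elementwise product with the kernel and sum: 5.6·-1 + 5.3·2 + -0.4·1 + 2.6·-1 + -2.5·-1 + 3.2·2 + -2.1·0.5 + -0.4·-1.

10.25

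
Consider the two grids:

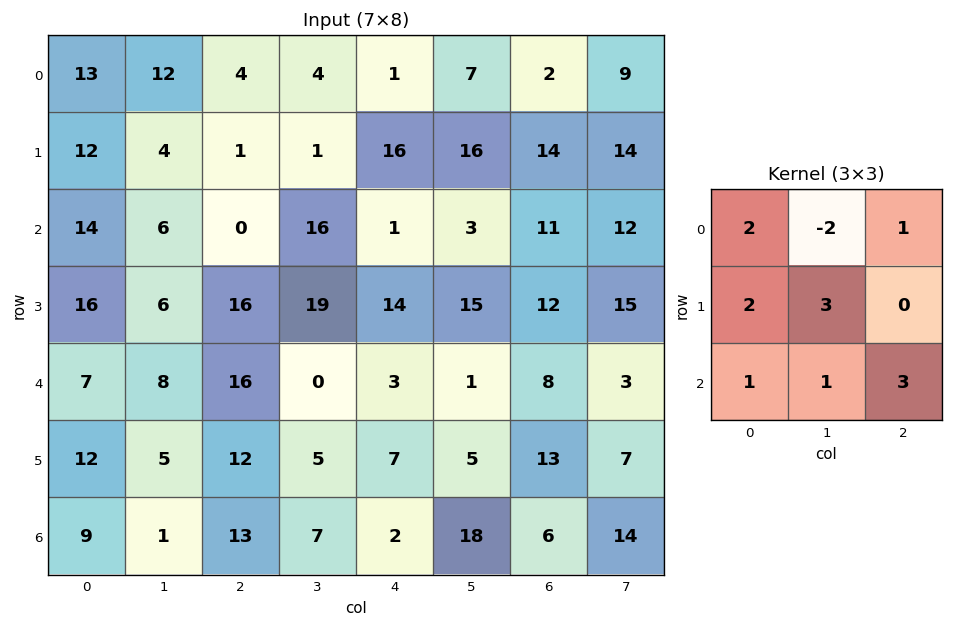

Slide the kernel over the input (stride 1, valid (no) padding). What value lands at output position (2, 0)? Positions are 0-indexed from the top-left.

129

The receptive field on the input at this output position is [14 6 0 / 16 6 16 / 7 8 16]. Elementwise product with the kernel and sum: 14·2 + 6·-2 + 0·1 + 16·2 + 6·3 + 7·1 + 8·1 + 16·3.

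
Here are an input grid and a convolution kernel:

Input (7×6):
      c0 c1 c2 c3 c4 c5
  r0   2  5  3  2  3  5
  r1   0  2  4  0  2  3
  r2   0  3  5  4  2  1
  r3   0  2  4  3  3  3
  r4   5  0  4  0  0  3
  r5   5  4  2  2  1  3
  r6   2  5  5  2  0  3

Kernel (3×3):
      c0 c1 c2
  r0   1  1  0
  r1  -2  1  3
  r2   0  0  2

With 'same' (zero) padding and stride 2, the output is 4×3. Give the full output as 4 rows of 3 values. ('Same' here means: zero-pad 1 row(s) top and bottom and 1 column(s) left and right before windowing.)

Output[0,0]: The receptive field on the zero-padded input at this output position is [0 0 0 / 0 2 5 / 0 0 2]. Elementwise product with the kernel and sum: 0·1 + 0·1 + 0·-2 + 2·1 + 5·3 + 2·2.

21 -1 20
13 23 5
13 14 21
22 7 8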